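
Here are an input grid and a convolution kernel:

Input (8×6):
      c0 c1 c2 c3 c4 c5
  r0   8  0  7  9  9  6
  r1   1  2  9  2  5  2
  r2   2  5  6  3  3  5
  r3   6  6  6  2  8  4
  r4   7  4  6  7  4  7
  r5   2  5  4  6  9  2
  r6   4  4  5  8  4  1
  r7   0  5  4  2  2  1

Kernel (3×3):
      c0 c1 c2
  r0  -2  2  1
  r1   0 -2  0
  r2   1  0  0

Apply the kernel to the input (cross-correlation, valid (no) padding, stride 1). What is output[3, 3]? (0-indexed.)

14

The receptive field on the input at this output position is [2 8 4 / 7 4 7 / 6 9 2]. Elementwise product with the kernel and sum: 2·-2 + 8·2 + 4·1 + 4·-2 + 6·1.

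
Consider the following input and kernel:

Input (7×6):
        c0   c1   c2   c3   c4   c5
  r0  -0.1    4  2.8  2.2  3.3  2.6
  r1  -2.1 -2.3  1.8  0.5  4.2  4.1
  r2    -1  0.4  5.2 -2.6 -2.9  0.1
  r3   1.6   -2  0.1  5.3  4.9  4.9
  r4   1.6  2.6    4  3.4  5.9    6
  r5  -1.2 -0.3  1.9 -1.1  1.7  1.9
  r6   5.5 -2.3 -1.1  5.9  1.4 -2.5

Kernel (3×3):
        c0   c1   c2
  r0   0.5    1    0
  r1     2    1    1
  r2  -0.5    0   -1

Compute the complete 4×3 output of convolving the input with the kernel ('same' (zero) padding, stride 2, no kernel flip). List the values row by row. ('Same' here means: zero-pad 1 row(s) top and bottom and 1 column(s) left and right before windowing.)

Output[0,0]: The receptive field on the zero-padded input at this output position is [0 0 0 / 0 -0.1 4 / 0 -2.1 -2.3]. Elementwise product with the kernel and sum: 0·0.5 + 0·1 + 0·2 + -0.1·1 + 4·1 + 0·-0.5 + -2.3·-1.

6.2 13.65 5.95
-0.7 -0.25 -11.1
6.1 12.95 24.9
2 1.95 11.85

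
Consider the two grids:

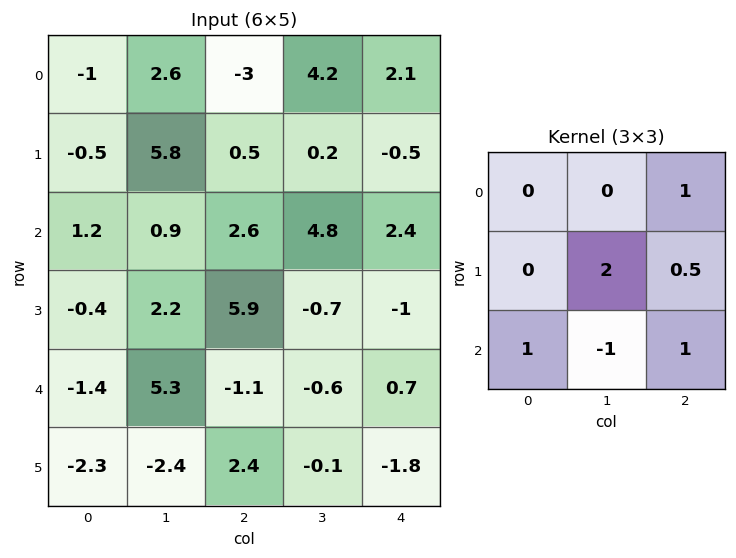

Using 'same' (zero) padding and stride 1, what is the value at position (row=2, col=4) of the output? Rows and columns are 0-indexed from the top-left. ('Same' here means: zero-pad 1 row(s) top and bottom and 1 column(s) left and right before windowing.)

5.1

The receptive field on the zero-padded input at this output position is [0.2 -0.5 0 / 4.8 2.4 0 / -0.7 -1 0]. Elementwise product with the kernel and sum: 0·1 + 2.4·2 + 0·0.5 + -0.7·1 + -1·-1 + 0·1.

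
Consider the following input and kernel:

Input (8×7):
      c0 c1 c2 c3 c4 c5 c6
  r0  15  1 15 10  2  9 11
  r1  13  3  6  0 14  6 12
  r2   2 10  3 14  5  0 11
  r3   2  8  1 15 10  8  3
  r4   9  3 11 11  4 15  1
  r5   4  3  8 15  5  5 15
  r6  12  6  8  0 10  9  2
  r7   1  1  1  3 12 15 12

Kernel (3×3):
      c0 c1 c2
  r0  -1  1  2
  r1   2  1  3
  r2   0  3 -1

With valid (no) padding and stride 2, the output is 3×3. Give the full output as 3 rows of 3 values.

Output[0,0]: The receptive field on the input at this output position is [15 1 15 / 13 3 6 / 2 10 3]. Elementwise product with the kernel and sum: 15·-1 + 1·1 + 15·2 + 13·2 + 3·1 + 6·3 + 10·3 + 3·-1.

90 90 88
27 97 98
61 44 98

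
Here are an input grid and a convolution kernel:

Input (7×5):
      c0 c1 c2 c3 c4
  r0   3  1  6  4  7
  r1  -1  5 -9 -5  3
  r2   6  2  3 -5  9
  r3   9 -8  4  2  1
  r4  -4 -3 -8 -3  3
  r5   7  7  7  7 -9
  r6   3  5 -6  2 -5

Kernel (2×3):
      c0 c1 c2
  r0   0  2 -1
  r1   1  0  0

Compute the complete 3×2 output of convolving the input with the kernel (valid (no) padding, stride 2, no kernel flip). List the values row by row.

Output[0,0]: The receptive field on the input at this output position is [3 1 6 / -1 5 -9]. Elementwise product with the kernel and sum: 1·2 + 6·-1 + -1·1.

-5 -8
10 -15
9 -2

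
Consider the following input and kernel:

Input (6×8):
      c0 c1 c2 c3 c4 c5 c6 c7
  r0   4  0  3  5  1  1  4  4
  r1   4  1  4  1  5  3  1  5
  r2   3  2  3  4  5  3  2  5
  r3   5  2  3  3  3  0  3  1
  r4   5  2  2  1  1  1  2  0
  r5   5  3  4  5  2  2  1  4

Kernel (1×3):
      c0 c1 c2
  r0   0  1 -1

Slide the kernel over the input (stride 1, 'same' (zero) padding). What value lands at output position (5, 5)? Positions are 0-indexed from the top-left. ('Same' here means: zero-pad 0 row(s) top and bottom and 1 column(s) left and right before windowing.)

The receptive field on the zero-padded input at this output position is [2 2 1]. Elementwise product with the kernel and sum: 2·1 + 1·-1.

1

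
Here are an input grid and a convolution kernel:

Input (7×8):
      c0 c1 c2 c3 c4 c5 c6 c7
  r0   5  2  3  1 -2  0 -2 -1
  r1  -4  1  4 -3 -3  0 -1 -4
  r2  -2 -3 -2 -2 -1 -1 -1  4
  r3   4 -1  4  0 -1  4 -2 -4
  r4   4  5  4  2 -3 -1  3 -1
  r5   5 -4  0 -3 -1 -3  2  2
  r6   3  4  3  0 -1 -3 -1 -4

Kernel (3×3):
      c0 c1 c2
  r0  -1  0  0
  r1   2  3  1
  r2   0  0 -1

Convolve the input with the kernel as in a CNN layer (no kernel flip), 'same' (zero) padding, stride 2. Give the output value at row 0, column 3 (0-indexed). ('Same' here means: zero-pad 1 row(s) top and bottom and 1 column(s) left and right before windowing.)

-3

The receptive field on the zero-padded input at this output position is [0 0 0 / 0 -2 -1 / 0 -1 -4]. Elementwise product with the kernel and sum: 0·-1 + 0·2 + -2·3 + -1·1 + -4·-1.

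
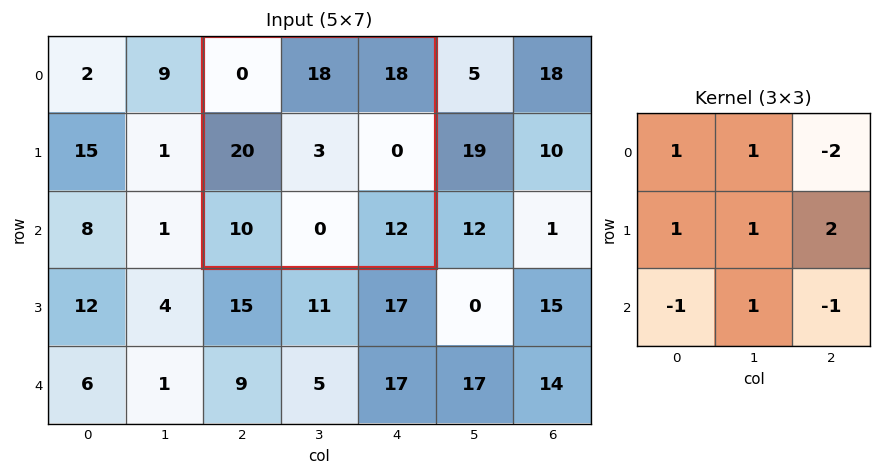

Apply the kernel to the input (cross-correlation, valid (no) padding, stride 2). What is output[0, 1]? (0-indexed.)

-17

The receptive field on the input at this output position is [0 18 18 / 20 3 0 / 10 0 12]. Elementwise product with the kernel and sum: 0·1 + 18·1 + 18·-2 + 20·1 + 3·1 + 0·2 + 10·-1 + 0·1 + 12·-1.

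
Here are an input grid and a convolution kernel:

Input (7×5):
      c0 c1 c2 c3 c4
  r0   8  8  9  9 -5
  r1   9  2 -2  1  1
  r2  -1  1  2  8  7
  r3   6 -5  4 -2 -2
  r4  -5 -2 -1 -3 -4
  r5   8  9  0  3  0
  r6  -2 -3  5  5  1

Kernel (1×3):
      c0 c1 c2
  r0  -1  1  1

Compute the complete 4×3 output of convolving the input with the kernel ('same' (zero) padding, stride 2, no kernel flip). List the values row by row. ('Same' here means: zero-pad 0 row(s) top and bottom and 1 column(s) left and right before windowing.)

16 10 -14
0 9 -1
-7 -2 -1
-5 13 -4

Output[0,0]: The receptive field on the zero-padded input at this output position is [0 8 8]. Elementwise product with the kernel and sum: 0·-1 + 8·1 + 8·1.
Output[0,1]: The receptive field on the zero-padded input at this output position is [8 9 9]. Elementwise product with the kernel and sum: 8·-1 + 9·1 + 9·1.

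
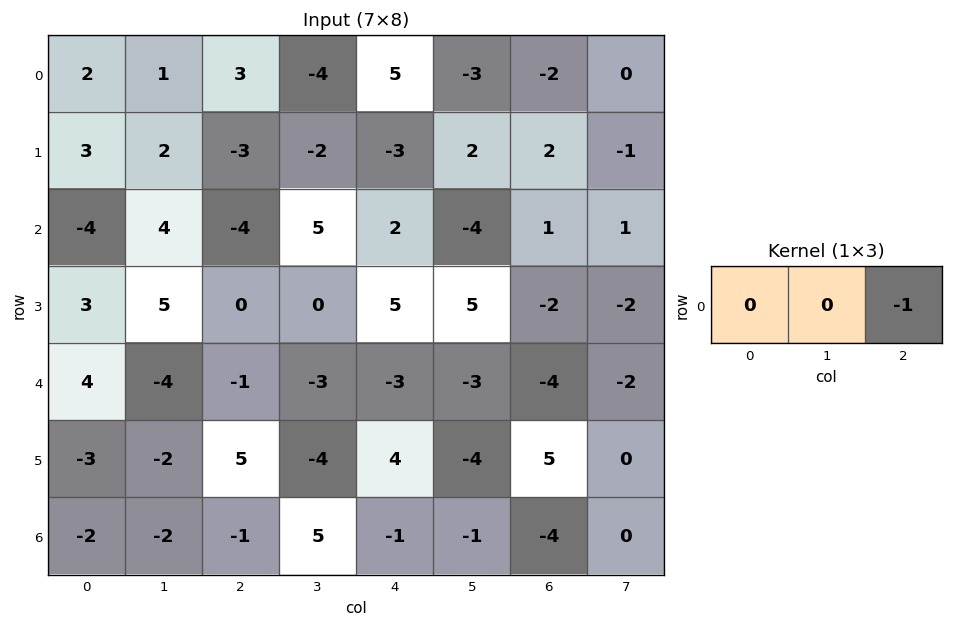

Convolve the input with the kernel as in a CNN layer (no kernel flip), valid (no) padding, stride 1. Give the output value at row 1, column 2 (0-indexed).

The receptive field on the input at this output position is [-3 -2 -3]. Elementwise product with the kernel and sum: -3·-1.

3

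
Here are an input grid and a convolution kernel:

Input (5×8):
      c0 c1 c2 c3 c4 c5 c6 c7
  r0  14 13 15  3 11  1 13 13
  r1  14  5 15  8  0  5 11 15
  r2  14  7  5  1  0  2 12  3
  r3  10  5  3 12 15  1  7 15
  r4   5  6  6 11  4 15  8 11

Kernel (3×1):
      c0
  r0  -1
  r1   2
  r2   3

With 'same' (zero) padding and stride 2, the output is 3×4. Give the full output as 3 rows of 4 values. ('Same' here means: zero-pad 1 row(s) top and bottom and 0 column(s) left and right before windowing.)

70 75 22 59
44 4 45 34
0 9 -7 9

Output[0,0]: The receptive field on the zero-padded input at this output position is [0 / 14 / 14]. Elementwise product with the kernel and sum: 0·-1 + 14·2 + 14·3.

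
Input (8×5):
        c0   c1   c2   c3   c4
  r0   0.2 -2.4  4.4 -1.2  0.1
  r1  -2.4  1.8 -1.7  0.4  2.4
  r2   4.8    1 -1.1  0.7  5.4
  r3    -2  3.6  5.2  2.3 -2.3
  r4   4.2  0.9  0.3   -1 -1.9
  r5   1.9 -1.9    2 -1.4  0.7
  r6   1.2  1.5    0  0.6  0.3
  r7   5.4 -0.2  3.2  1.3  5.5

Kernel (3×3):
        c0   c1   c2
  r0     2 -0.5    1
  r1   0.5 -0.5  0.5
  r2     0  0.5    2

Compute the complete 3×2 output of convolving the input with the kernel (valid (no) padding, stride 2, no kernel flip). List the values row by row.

Output[0,0]: The receptive field on the input at this output position is [0.2 -2.4 4.4 / -2.4 1.8 -1.7 / 4.8 1 -1.1]. Elementwise product with the kernel and sum: 0.2·2 + -2.4·-0.5 + 4.4·1 + -2.4·0.5 + 1.8·-0.5 + -1.7·0.5 + 1·0.5 + -1.1·2.
Output[0,1]: The receptive field on the input at this output position is [4.4 -1.2 0.1 / -1.7 0.4 2.4 / -1.1 0.7 5.4]. Elementwise product with the kernel and sum: 4.4·2 + -1.2·-0.5 + 0.1·1 + -1.7·0.5 + 0.4·-0.5 + 2.4·0.5 + 0.7·0.5 + 5.4·2.

1.35 20.8
8.85 -1.15
11.9 2.15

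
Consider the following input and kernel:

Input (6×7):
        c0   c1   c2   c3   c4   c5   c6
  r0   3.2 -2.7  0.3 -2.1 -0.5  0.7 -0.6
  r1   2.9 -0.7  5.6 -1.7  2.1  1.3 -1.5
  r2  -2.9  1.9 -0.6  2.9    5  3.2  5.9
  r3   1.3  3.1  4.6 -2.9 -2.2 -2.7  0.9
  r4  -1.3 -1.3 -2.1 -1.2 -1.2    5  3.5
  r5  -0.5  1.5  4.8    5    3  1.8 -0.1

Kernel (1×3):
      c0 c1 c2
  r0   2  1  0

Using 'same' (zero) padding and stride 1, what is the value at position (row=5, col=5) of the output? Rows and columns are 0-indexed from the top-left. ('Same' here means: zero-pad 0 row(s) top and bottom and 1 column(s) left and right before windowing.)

The receptive field on the zero-padded input at this output position is [3 1.8 -0.1]. Elementwise product with the kernel and sum: 3·2 + 1.8·1.

7.8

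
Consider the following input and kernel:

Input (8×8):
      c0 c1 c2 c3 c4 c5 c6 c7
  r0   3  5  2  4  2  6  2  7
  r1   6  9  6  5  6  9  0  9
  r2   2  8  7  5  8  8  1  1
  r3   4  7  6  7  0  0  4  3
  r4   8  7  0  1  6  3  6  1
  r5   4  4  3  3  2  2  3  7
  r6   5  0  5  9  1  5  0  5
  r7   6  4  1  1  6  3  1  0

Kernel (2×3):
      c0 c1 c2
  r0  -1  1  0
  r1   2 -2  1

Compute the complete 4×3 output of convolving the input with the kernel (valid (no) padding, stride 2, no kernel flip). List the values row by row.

2 10 -2
6 -4 4
2 3 0
0 10 11

Output[0,0]: The receptive field on the input at this output position is [3 5 2 / 6 9 6]. Elementwise product with the kernel and sum: 3·-1 + 5·1 + 6·2 + 9·-2 + 6·1.
Output[0,1]: The receptive field on the input at this output position is [2 4 2 / 6 5 6]. Elementwise product with the kernel and sum: 2·-1 + 4·1 + 6·2 + 5·-2 + 6·1.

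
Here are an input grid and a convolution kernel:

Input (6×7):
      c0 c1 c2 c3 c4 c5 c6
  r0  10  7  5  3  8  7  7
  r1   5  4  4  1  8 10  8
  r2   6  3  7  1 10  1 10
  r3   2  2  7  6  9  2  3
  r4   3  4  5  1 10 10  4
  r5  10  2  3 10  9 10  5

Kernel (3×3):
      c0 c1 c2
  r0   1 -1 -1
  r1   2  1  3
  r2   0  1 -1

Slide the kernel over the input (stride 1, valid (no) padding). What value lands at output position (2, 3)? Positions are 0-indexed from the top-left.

The receptive field on the input at this output position is [1 10 1 / 6 9 2 / 1 10 10]. Elementwise product with the kernel and sum: 1·1 + 10·-1 + 1·-1 + 6·2 + 9·1 + 2·3 + 10·1 + 10·-1.

17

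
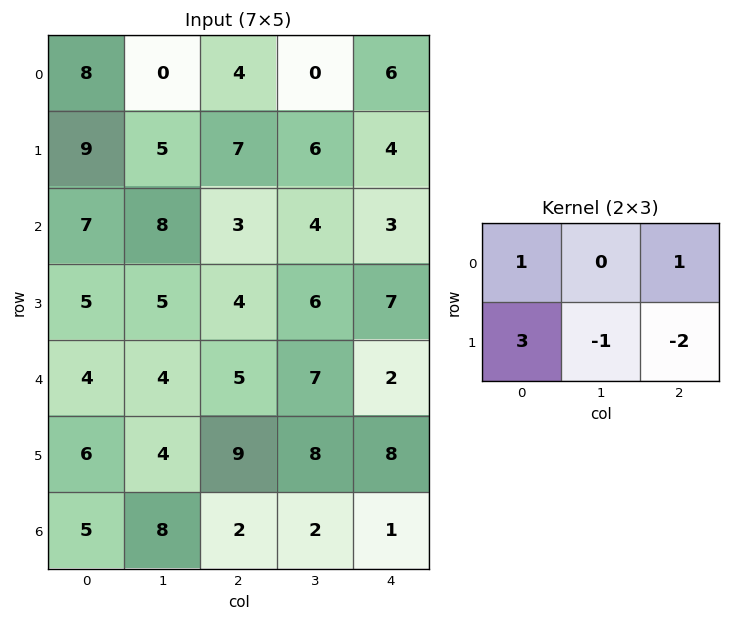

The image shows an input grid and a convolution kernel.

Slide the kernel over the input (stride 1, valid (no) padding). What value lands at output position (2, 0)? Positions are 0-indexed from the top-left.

12

The receptive field on the input at this output position is [7 8 3 / 5 5 4]. Elementwise product with the kernel and sum: 7·1 + 3·1 + 5·3 + 5·-1 + 4·-2.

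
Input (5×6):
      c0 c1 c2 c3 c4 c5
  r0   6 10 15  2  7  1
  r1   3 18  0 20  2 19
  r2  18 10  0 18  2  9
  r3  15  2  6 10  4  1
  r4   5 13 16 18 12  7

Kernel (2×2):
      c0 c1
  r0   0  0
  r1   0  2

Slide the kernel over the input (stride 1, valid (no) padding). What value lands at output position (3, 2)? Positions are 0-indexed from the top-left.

The receptive field on the input at this output position is [6 10 / 16 18]. Elementwise product with the kernel and sum: 18·2.

36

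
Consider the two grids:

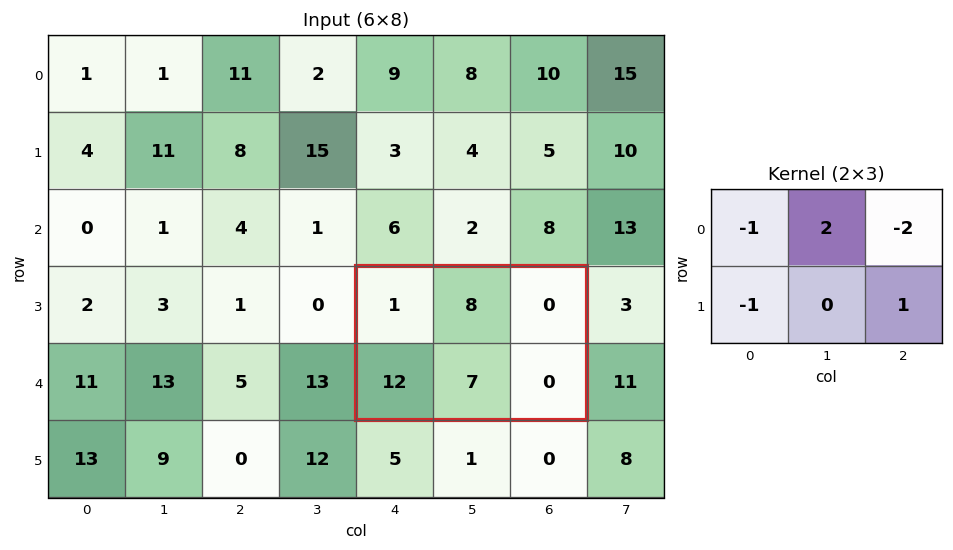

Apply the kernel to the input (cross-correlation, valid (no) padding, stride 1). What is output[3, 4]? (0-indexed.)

3

The receptive field on the input at this output position is [1 8 0 / 12 7 0]. Elementwise product with the kernel and sum: 1·-1 + 8·2 + 0·-2 + 12·-1 + 0·1.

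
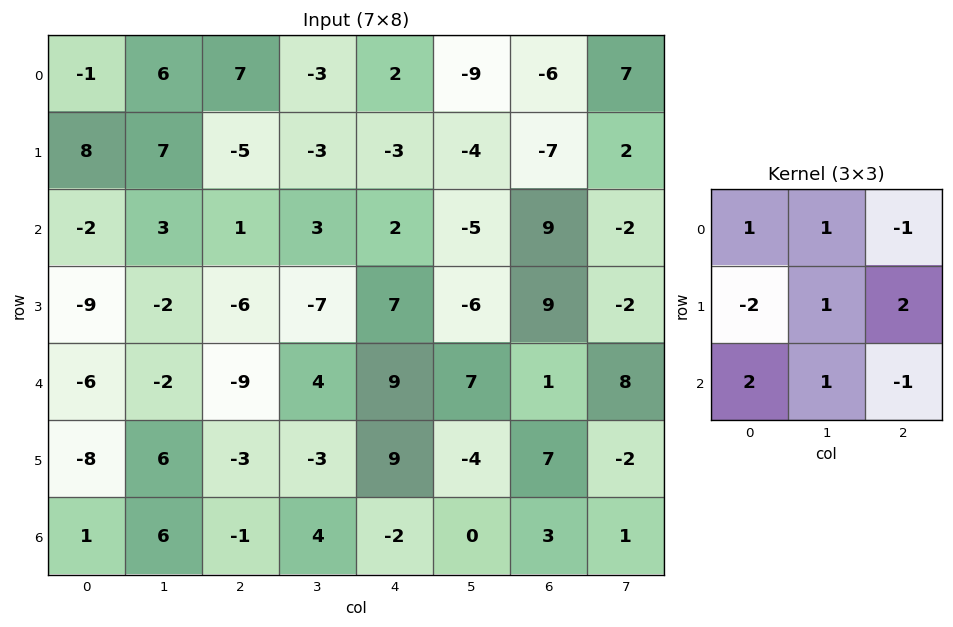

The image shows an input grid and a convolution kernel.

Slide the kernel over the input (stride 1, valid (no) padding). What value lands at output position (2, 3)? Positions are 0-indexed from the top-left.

The receptive field on the input at this output position is [3 2 -5 / -7 7 -6 / 4 9 7]. Elementwise product with the kernel and sum: 3·1 + 2·1 + -5·-1 + -7·-2 + 7·1 + -6·2 + 4·2 + 9·1 + 7·-1.

29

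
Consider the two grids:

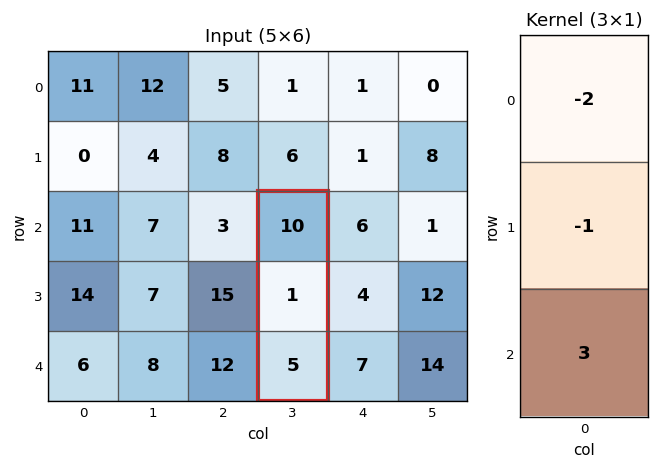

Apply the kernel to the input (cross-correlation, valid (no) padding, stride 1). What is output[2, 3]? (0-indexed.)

The receptive field on the input at this output position is [10 / 1 / 5]. Elementwise product with the kernel and sum: 10·-2 + 1·-1 + 5·3.

-6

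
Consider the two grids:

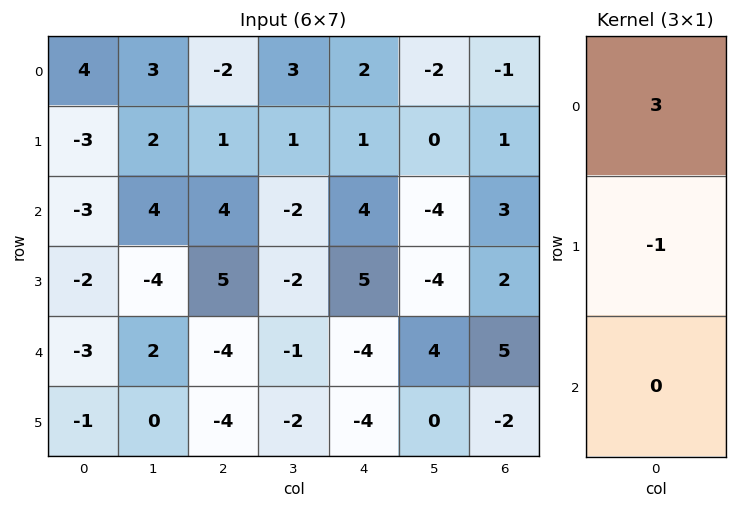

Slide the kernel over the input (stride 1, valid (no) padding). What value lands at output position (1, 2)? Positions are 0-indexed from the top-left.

-1

The receptive field on the input at this output position is [1 / 4 / 5]. Elementwise product with the kernel and sum: 1·3 + 4·-1.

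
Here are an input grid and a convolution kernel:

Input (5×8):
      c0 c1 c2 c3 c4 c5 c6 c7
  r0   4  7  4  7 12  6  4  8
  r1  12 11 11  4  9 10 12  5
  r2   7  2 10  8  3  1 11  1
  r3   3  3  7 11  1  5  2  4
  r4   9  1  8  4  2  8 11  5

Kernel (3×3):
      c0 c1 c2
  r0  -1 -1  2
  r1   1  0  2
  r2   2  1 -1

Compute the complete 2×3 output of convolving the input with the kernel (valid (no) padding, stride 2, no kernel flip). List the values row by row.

37 67 19
39 15 24

Output[0,0]: The receptive field on the input at this output position is [4 7 4 / 12 11 11 / 7 2 10]. Elementwise product with the kernel and sum: 4·-1 + 7·-1 + 4·2 + 12·1 + 11·2 + 7·2 + 2·1 + 10·-1.
Output[0,1]: The receptive field on the input at this output position is [4 7 12 / 11 4 9 / 10 8 3]. Elementwise product with the kernel and sum: 4·-1 + 7·-1 + 12·2 + 11·1 + 9·2 + 10·2 + 8·1 + 3·-1.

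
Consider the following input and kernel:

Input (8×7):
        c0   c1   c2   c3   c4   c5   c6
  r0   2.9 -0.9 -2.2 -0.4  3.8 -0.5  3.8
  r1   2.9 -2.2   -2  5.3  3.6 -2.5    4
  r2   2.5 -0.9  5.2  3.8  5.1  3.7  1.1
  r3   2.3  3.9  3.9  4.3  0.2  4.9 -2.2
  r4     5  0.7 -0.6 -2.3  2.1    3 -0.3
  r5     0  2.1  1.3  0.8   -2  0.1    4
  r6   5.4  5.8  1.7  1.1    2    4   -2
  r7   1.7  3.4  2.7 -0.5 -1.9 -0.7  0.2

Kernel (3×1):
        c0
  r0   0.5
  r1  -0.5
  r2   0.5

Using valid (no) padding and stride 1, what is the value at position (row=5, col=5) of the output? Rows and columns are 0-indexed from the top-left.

The receptive field on the input at this output position is [0.1 / 4 / -0.7]. Elementwise product with the kernel and sum: 0.1·0.5 + 4·-0.5 + -0.7·0.5.

-2.3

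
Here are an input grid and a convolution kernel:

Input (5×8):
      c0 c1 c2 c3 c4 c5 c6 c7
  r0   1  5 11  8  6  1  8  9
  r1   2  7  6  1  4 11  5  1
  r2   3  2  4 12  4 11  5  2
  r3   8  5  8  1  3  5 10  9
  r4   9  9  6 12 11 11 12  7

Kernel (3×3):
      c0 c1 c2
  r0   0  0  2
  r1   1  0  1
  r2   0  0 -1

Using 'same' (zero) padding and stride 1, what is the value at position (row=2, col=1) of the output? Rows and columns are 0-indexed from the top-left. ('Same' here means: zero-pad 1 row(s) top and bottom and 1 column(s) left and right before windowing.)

The receptive field on the zero-padded input at this output position is [2 7 6 / 3 2 4 / 8 5 8]. Elementwise product with the kernel and sum: 6·2 + 3·1 + 4·1 + 8·-1.

11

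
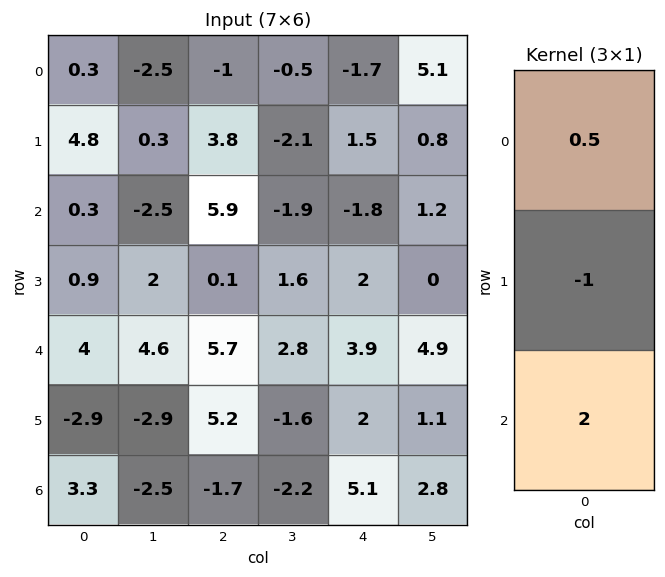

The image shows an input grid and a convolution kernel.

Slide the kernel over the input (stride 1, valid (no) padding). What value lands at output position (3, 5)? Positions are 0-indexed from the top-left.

-2.7

The receptive field on the input at this output position is [0 / 4.9 / 1.1]. Elementwise product with the kernel and sum: 0·0.5 + 4.9·-1 + 1.1·2.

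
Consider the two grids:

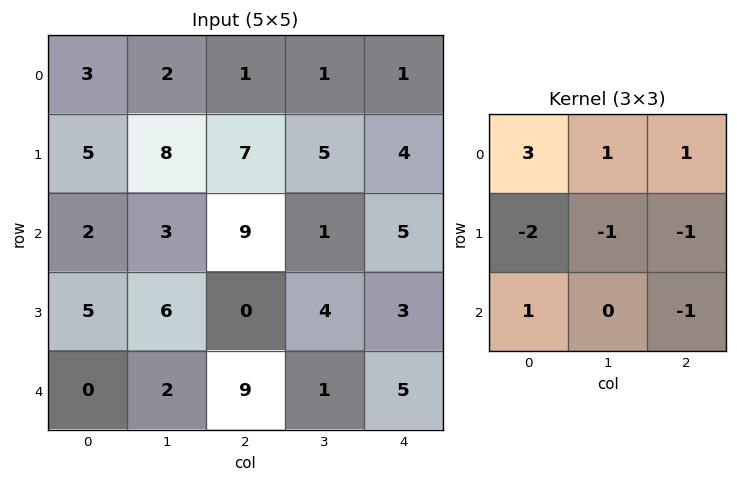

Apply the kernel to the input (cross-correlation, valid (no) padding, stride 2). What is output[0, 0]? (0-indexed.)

-20

The receptive field on the input at this output position is [3 2 1 / 5 8 7 / 2 3 9]. Elementwise product with the kernel and sum: 3·3 + 2·1 + 1·1 + 5·-2 + 8·-1 + 7·-1 + 2·1 + 9·-1.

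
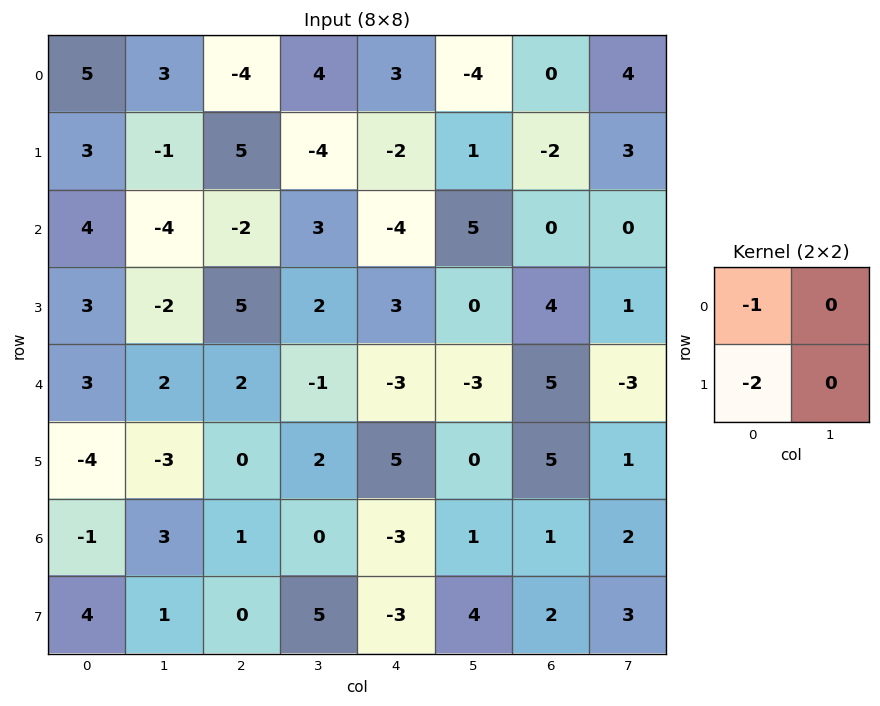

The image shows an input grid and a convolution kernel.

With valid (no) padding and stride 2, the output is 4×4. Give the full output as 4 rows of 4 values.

-11 -6 1 4
-10 -8 -2 -8
5 -2 -7 -15
-7 -1 9 -5

Output[0,0]: The receptive field on the input at this output position is [5 3 / 3 -1]. Elementwise product with the kernel and sum: 5·-1 + 3·-2.
Output[0,1]: The receptive field on the input at this output position is [-4 4 / 5 -4]. Elementwise product with the kernel and sum: -4·-1 + 5·-2.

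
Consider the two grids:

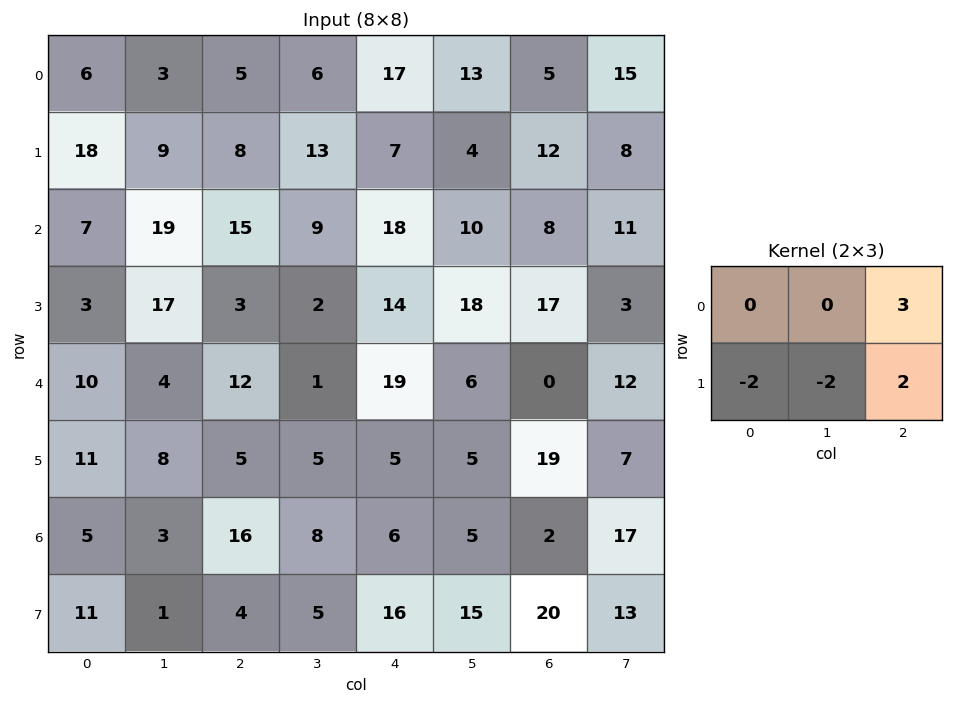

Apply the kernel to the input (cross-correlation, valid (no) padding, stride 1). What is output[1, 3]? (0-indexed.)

-22

The receptive field on the input at this output position is [13 7 4 / 9 18 10]. Elementwise product with the kernel and sum: 4·3 + 9·-2 + 18·-2 + 10·2.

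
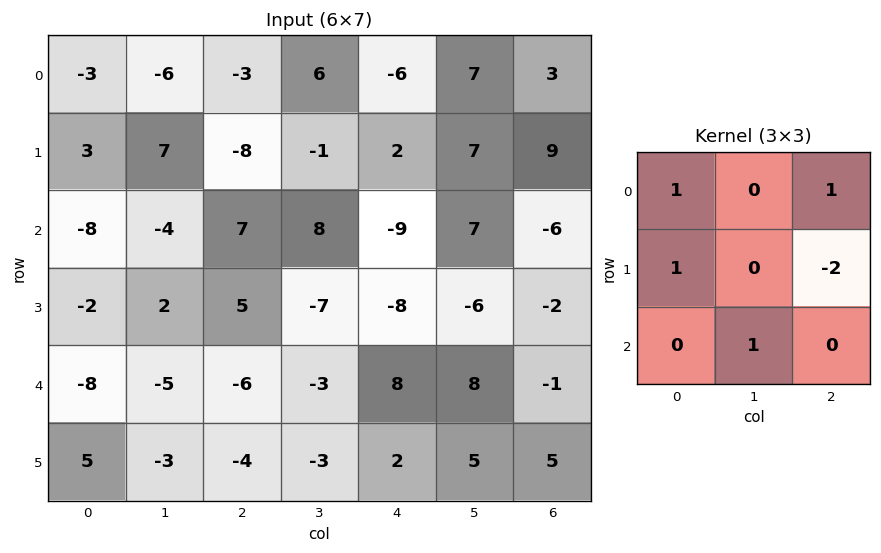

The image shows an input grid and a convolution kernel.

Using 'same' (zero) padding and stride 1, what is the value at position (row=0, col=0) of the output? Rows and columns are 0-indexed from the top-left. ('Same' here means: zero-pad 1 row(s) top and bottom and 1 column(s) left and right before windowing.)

The receptive field on the zero-padded input at this output position is [0 0 0 / 0 -3 -6 / 0 3 7]. Elementwise product with the kernel and sum: 0·1 + 0·1 + 0·1 + -6·-2 + 3·1.

15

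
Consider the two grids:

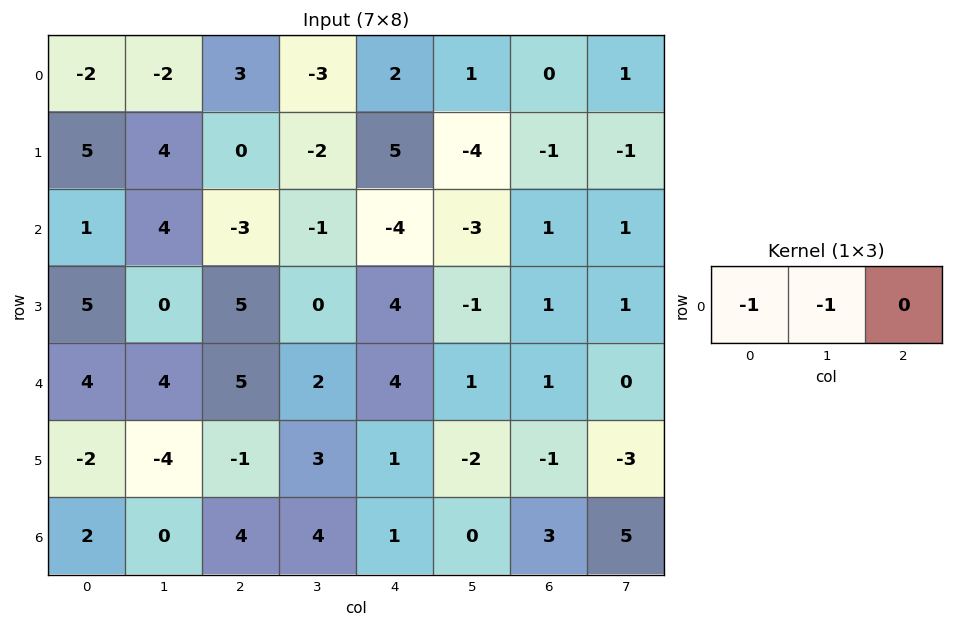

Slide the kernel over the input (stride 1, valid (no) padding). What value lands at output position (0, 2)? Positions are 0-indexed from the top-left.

0

The receptive field on the input at this output position is [3 -3 2]. Elementwise product with the kernel and sum: 3·-1 + -3·-1.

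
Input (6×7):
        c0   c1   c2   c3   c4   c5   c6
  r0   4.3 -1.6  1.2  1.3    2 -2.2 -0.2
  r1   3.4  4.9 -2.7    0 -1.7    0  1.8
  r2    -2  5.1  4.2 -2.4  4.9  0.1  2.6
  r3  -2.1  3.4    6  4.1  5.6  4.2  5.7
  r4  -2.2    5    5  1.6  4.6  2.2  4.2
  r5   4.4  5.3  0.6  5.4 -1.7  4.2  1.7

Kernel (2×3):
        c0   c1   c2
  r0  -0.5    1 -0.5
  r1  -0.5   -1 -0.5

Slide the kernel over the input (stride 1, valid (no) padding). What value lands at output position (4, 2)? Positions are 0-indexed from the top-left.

-8.05

The receptive field on the input at this output position is [5 1.6 4.6 / 0.6 5.4 -1.7]. Elementwise product with the kernel and sum: 5·-0.5 + 1.6·1 + 4.6·-0.5 + 0.6·-0.5 + 5.4·-1 + -1.7·-0.5.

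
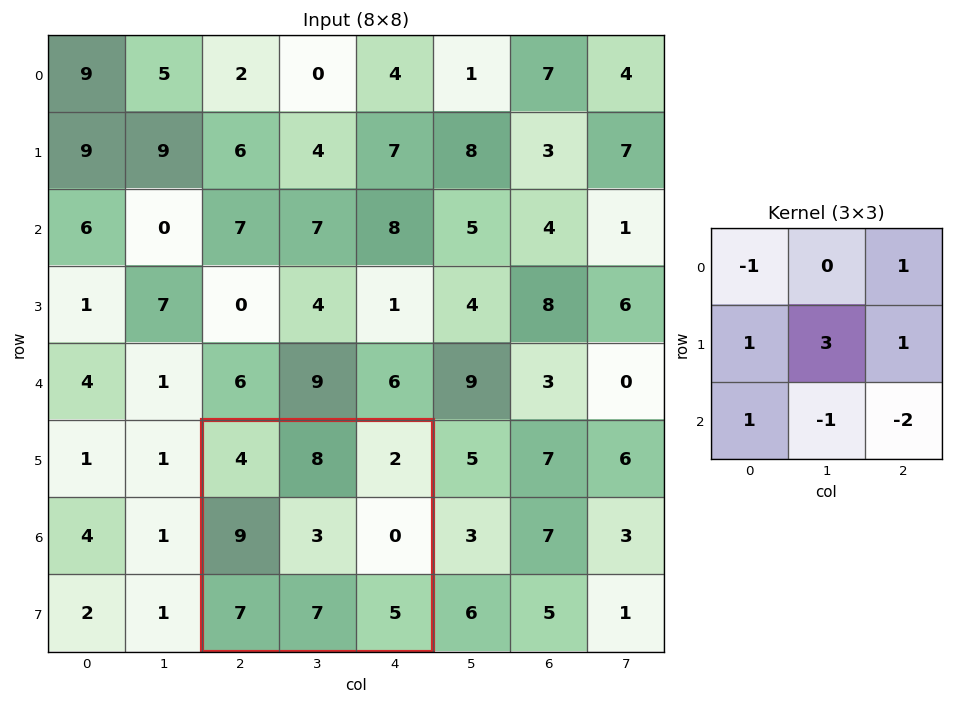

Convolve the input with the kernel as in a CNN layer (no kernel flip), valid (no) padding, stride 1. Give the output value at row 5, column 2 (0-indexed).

6

The receptive field on the input at this output position is [4 8 2 / 9 3 0 / 7 7 5]. Elementwise product with the kernel and sum: 4·-1 + 2·1 + 9·1 + 3·3 + 0·1 + 7·1 + 7·-1 + 5·-2.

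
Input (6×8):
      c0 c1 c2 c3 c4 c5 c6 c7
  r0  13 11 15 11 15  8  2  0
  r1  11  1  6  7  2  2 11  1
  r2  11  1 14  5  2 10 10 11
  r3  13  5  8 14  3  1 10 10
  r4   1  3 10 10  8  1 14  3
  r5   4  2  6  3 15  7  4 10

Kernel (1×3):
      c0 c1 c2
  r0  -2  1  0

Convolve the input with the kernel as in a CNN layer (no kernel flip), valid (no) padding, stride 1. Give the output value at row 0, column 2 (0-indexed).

-19

The receptive field on the input at this output position is [15 11 15]. Elementwise product with the kernel and sum: 15·-2 + 11·1.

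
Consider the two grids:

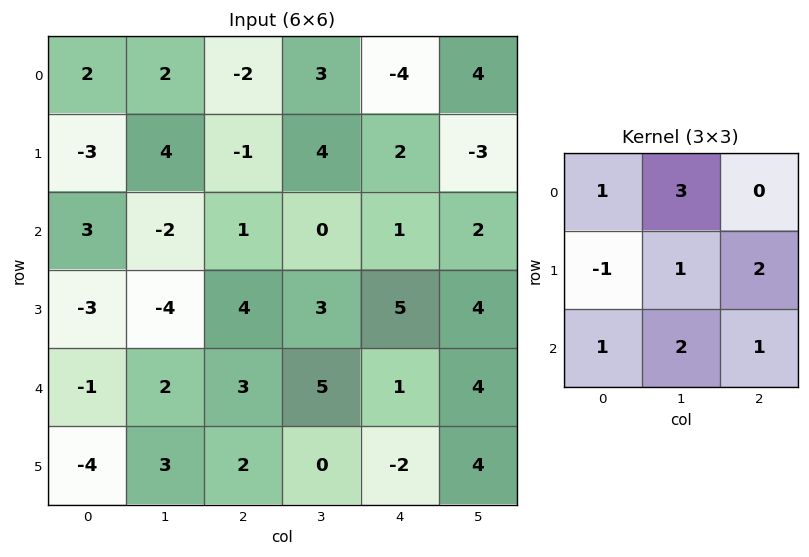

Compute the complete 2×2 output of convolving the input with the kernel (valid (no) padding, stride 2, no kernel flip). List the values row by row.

Output[0,0]: The receptive field on the input at this output position is [2 2 -2 / -3 4 -1 / 3 -2 1]. Elementwise product with the kernel and sum: 2·1 + 2·3 + -3·-1 + 4·1 + -1·2 + 3·1 + -2·2 + 1·1.
Output[0,1]: The receptive field on the input at this output position is [-2 3 -4 / -1 4 2 / 1 0 1]. Elementwise product with the kernel and sum: -2·1 + 3·3 + -1·-1 + 4·1 + 2·2 + 1·1 + 0·2 + 1·1.

13 18
10 24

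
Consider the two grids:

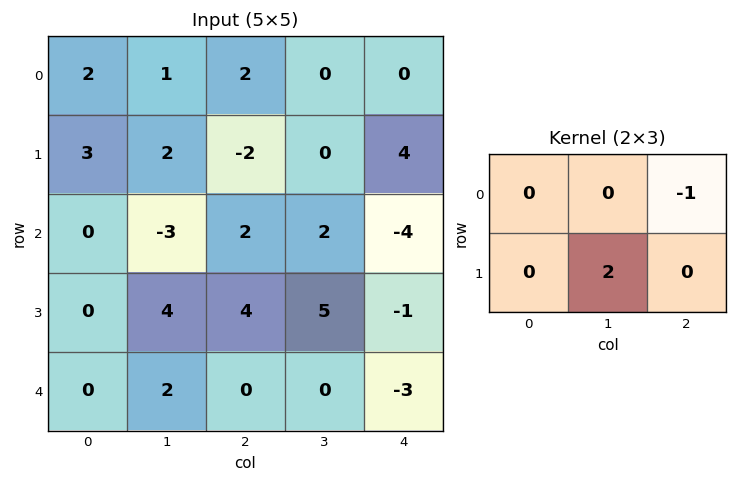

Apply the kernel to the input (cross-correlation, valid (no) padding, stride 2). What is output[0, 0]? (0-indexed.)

2

The receptive field on the input at this output position is [2 1 2 / 3 2 -2]. Elementwise product with the kernel and sum: 2·-1 + 2·2.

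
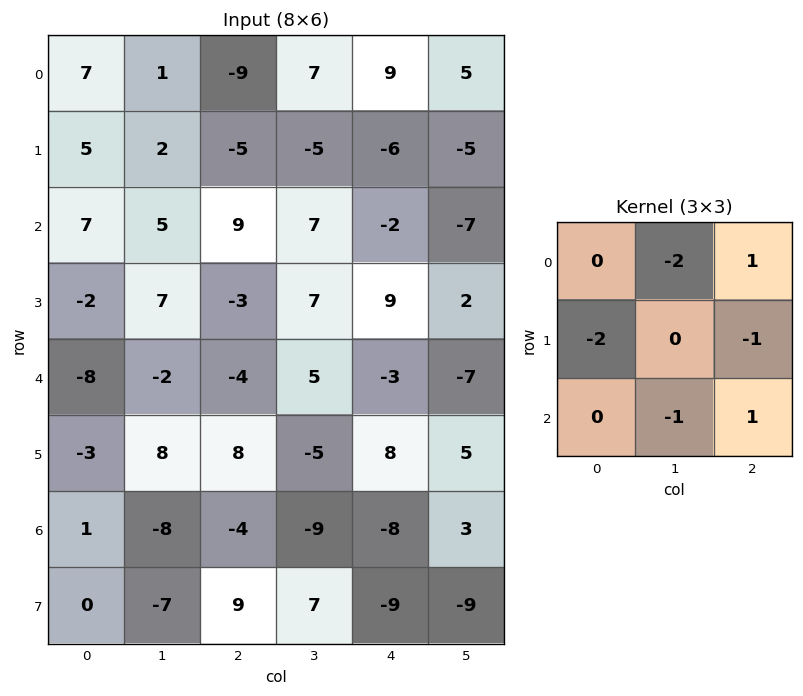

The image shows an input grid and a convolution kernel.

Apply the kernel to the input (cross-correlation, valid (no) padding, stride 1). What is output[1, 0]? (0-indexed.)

-42

The receptive field on the input at this output position is [5 2 -5 / 7 5 9 / -2 7 -3]. Elementwise product with the kernel and sum: 2·-2 + -5·1 + 7·-2 + 9·-1 + 7·-1 + -3·1.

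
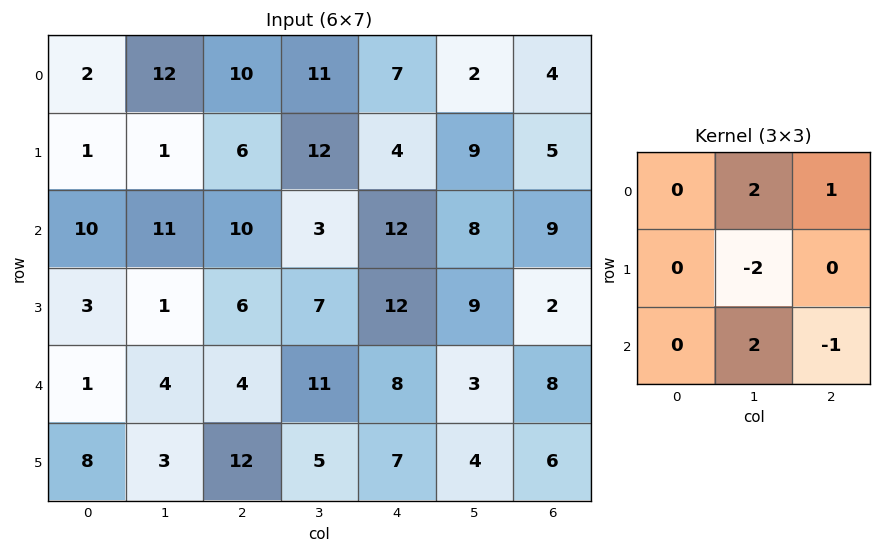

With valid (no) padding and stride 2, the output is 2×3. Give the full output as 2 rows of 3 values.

44 -1 -3
34 18 5

Output[0,0]: The receptive field on the input at this output position is [2 12 10 / 1 1 6 / 10 11 10]. Elementwise product with the kernel and sum: 12·2 + 10·1 + 1·-2 + 11·2 + 10·-1.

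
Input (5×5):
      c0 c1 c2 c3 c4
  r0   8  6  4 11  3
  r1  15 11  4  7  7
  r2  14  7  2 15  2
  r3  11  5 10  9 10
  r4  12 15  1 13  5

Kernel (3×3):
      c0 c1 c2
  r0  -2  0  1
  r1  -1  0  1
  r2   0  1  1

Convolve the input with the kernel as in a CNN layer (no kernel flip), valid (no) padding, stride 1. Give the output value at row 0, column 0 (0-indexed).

-14

The receptive field on the input at this output position is [8 6 4 / 15 11 4 / 14 7 2]. Elementwise product with the kernel and sum: 8·-2 + 4·1 + 15·-1 + 4·1 + 7·1 + 2·1.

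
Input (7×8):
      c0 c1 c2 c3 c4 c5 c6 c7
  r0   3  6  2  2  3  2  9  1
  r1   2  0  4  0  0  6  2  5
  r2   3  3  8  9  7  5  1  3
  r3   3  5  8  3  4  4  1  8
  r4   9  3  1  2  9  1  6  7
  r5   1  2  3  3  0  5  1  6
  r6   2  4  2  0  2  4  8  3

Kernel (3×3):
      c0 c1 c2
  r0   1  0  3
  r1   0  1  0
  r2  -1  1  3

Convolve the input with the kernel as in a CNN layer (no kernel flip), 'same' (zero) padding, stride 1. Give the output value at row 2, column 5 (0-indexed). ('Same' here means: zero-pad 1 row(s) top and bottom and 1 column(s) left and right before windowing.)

14

The receptive field on the zero-padded input at this output position is [0 6 2 / 7 5 1 / 4 4 1]. Elementwise product with the kernel and sum: 0·1 + 2·3 + 5·1 + 4·-1 + 4·1 + 1·3.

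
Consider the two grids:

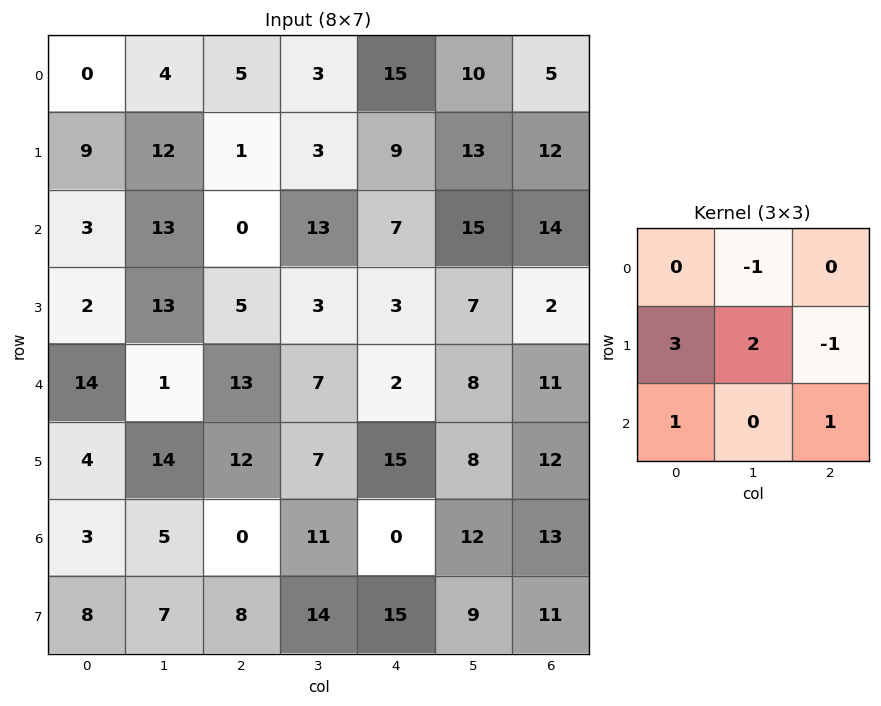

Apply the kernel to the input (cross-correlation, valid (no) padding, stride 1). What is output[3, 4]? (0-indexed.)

The receptive field on the input at this output position is [3 7 2 / 2 8 11 / 15 8 12]. Elementwise product with the kernel and sum: 7·-1 + 2·3 + 8·2 + 11·-1 + 15·1 + 12·1.

31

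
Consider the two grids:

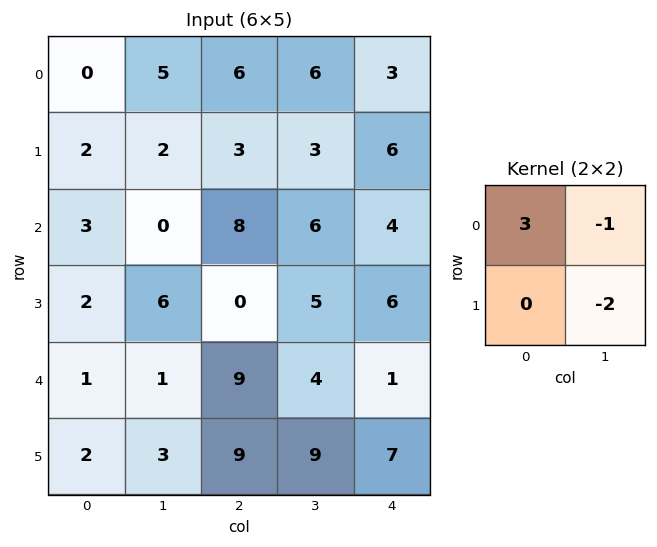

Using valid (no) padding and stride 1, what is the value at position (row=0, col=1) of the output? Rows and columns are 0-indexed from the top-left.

The receptive field on the input at this output position is [5 6 / 2 3]. Elementwise product with the kernel and sum: 5·3 + 6·-1 + 3·-2.

3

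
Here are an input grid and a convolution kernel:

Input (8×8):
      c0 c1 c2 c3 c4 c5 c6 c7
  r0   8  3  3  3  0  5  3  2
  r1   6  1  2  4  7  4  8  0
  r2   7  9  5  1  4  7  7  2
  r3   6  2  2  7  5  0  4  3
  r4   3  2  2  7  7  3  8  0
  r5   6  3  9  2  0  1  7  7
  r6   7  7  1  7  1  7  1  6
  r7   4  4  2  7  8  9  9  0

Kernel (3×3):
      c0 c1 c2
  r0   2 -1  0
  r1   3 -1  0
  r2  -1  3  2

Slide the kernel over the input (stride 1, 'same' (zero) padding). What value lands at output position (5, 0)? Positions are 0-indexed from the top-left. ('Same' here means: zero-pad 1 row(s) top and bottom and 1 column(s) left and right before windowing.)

The receptive field on the zero-padded input at this output position is [0 3 2 / 0 6 3 / 0 7 7]. Elementwise product with the kernel and sum: 0·2 + 3·-1 + 0·3 + 6·-1 + 0·-1 + 7·3 + 7·2.

26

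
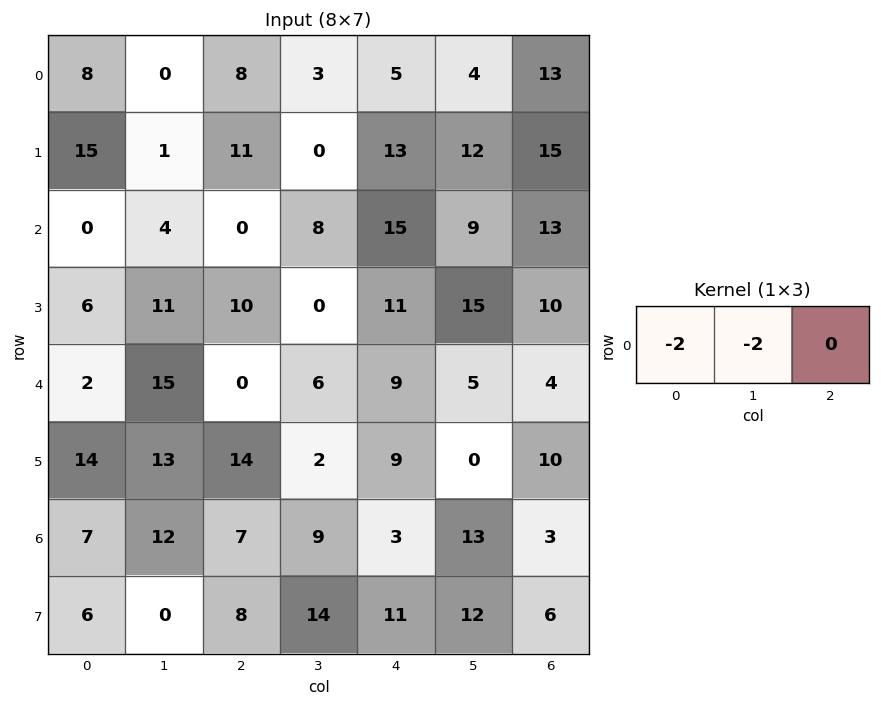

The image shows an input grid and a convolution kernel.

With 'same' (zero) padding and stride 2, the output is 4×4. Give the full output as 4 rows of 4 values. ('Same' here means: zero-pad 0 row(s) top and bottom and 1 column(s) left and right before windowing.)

Output[0,0]: The receptive field on the zero-padded input at this output position is [0 8 0]. Elementwise product with the kernel and sum: 0·-2 + 8·-2.
Output[0,1]: The receptive field on the zero-padded input at this output position is [0 8 3]. Elementwise product with the kernel and sum: 0·-2 + 8·-2.

-16 -16 -16 -34
0 -8 -46 -44
-4 -30 -30 -18
-14 -38 -24 -32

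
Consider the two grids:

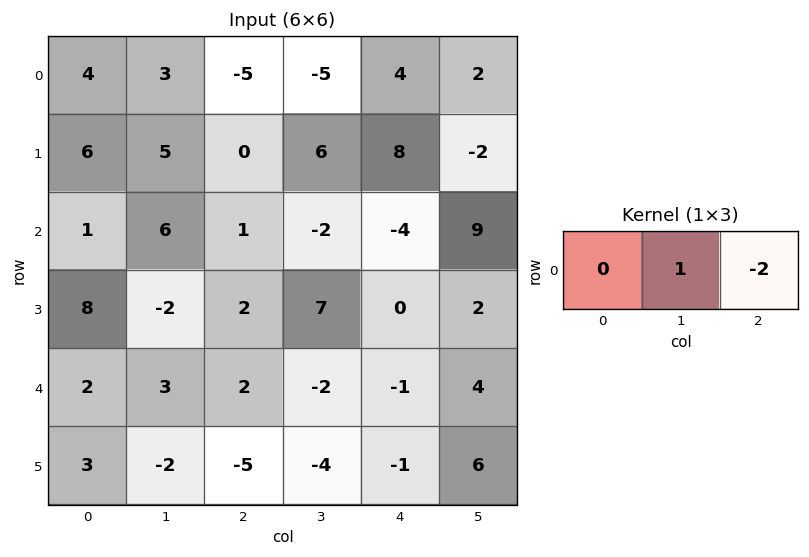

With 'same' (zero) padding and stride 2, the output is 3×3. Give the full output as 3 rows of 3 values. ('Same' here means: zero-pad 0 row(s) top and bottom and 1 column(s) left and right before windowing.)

Output[0,0]: The receptive field on the zero-padded input at this output position is [0 4 3]. Elementwise product with the kernel and sum: 4·1 + 3·-2.
Output[0,1]: The receptive field on the zero-padded input at this output position is [3 -5 -5]. Elementwise product with the kernel and sum: -5·1 + -5·-2.

-2 5 0
-11 5 -22
-4 6 -9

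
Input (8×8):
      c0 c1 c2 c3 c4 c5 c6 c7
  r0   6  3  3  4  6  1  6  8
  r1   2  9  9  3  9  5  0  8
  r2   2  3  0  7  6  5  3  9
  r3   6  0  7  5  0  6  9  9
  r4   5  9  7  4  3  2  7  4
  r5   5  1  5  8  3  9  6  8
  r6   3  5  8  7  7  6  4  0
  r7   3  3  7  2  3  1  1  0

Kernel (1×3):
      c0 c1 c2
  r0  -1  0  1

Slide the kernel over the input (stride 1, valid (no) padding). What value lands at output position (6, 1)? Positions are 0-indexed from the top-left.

The receptive field on the input at this output position is [5 8 7]. Elementwise product with the kernel and sum: 5·-1 + 7·1.

2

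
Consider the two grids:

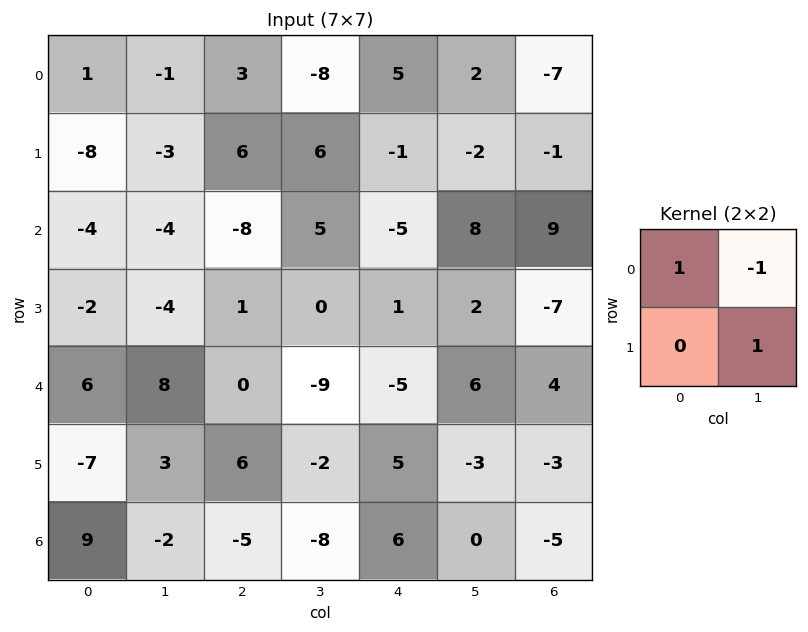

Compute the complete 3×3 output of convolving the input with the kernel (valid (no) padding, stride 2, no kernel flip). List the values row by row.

-1 17 1
-4 -13 -11
1 7 -14

Output[0,0]: The receptive field on the input at this output position is [1 -1 / -8 -3]. Elementwise product with the kernel and sum: 1·1 + -1·-1 + -3·1.
Output[0,1]: The receptive field on the input at this output position is [3 -8 / 6 6]. Elementwise product with the kernel and sum: 3·1 + -8·-1 + 6·1.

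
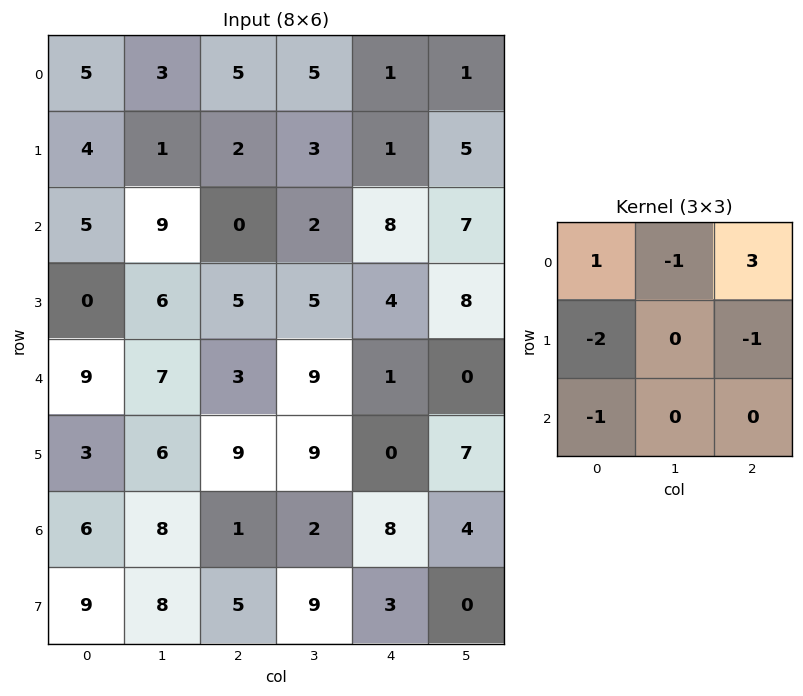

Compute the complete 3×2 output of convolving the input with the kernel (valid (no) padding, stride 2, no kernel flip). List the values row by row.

Output[0,0]: The receptive field on the input at this output position is [5 3 5 / 4 1 2 / 5 9 0]. Elementwise product with the kernel and sum: 5·1 + 3·-1 + 5·3 + 4·-2 + 2·-1 + 5·-1.

2 -2
-18 5
-10 -22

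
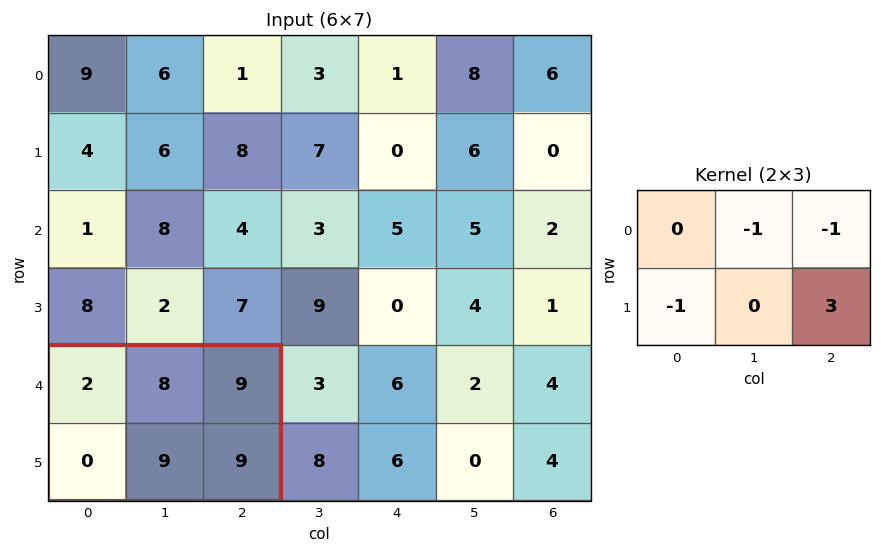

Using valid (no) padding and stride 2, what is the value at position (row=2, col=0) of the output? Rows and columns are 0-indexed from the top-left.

10

The receptive field on the input at this output position is [2 8 9 / 0 9 9]. Elementwise product with the kernel and sum: 8·-1 + 9·-1 + 0·-1 + 9·3.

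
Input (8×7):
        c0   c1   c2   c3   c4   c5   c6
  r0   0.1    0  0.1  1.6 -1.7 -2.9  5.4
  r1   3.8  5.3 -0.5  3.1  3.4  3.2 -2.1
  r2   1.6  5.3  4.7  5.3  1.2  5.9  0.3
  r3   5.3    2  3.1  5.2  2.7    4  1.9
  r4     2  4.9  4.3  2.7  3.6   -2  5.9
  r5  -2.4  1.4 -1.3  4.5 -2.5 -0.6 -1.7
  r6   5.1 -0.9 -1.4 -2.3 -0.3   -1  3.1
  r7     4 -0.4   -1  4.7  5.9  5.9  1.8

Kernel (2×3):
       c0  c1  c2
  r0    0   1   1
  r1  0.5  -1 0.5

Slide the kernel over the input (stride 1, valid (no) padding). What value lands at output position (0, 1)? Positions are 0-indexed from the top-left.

6.4

The receptive field on the input at this output position is [0 0.1 1.6 / 5.3 -0.5 3.1]. Elementwise product with the kernel and sum: 0.1·1 + 1.6·1 + 5.3·0.5 + -0.5·-1 + 3.1·0.5.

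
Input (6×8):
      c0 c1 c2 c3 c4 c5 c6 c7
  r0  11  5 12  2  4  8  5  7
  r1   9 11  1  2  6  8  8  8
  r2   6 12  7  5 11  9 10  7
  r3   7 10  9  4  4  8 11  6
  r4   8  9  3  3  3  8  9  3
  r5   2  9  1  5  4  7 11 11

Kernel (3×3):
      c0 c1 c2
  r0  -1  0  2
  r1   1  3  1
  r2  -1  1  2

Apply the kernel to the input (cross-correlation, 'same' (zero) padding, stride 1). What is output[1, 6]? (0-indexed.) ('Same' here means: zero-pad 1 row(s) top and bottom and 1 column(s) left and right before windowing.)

The receptive field on the zero-padded input at this output position is [8 5 7 / 8 8 8 / 9 10 7]. Elementwise product with the kernel and sum: 8·-1 + 7·2 + 8·1 + 8·3 + 8·1 + 9·-1 + 10·1 + 7·2.

61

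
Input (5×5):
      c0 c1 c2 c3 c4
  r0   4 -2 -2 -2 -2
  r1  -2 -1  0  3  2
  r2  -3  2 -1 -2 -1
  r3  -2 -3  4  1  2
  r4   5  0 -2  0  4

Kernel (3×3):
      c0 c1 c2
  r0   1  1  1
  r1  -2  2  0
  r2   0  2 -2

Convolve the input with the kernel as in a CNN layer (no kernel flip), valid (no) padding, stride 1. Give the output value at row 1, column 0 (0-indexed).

-7

The receptive field on the input at this output position is [-2 -1 0 / -3 2 -1 / -2 -3 4]. Elementwise product with the kernel and sum: -2·1 + -1·1 + 0·1 + -3·-2 + 2·2 + -3·2 + 4·-2.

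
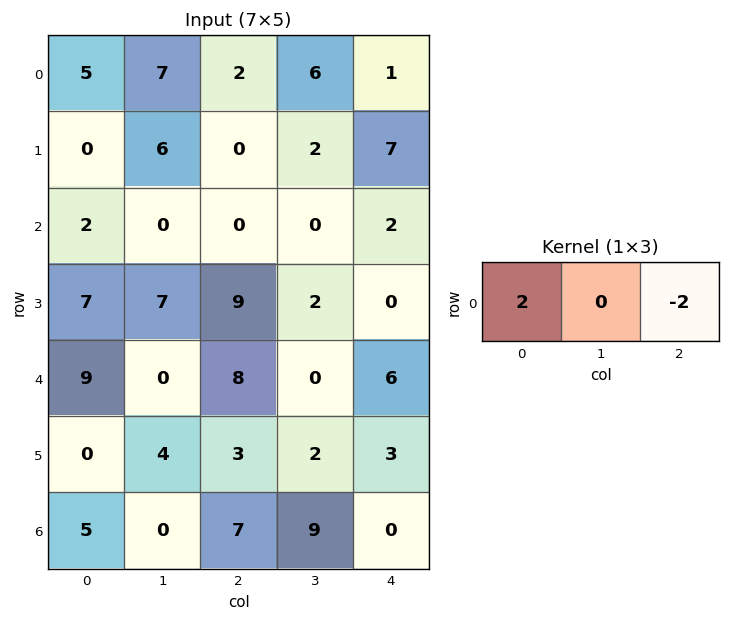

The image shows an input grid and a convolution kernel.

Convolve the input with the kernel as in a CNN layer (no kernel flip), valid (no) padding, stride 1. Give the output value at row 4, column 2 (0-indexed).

4

The receptive field on the input at this output position is [8 0 6]. Elementwise product with the kernel and sum: 8·2 + 6·-2.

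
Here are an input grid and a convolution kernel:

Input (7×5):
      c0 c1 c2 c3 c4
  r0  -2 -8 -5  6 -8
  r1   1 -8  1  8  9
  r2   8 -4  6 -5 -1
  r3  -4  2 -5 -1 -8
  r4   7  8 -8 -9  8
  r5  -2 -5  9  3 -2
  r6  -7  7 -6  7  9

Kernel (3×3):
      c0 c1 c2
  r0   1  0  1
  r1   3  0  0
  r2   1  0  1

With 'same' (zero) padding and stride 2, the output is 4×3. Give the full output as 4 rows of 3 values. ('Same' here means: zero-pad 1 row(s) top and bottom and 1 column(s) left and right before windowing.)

Output[0,0]: The receptive field on the zero-padded input at this output position is [0 0 0 / 0 -2 -8 / 0 1 -8]. Elementwise product with the kernel and sum: 0·1 + 0·1 + 0·3 + 0·1 + -8·1.

-8 -24 26
-6 -11 -8
-3 23 -25
-5 19 24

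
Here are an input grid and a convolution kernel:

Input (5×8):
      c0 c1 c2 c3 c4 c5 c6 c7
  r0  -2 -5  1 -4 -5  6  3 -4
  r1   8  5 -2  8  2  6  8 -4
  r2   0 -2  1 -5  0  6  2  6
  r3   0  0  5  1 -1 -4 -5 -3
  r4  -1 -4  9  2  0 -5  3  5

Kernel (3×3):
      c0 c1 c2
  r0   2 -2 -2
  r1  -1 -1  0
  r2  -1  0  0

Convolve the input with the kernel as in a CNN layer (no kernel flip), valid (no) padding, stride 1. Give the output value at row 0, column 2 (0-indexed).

The receptive field on the input at this output position is [1 -4 -5 / -2 8 2 / 1 -5 0]. Elementwise product with the kernel and sum: 1·2 + -4·-2 + -5·-2 + -2·-1 + 8·-1 + 1·-1.

13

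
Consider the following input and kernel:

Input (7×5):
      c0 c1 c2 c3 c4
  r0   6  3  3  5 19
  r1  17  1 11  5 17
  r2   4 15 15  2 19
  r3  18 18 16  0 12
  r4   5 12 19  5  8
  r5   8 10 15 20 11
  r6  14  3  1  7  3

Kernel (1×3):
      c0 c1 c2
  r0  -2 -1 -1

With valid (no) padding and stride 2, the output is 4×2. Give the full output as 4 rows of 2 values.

Output[0,0]: The receptive field on the input at this output position is [6 3 3]. Elementwise product with the kernel and sum: 6·-2 + 3·-1 + 3·-1.
Output[0,1]: The receptive field on the input at this output position is [3 5 19]. Elementwise product with the kernel and sum: 3·-2 + 5·-1 + 19·-1.

-18 -30
-38 -51
-41 -51
-32 -12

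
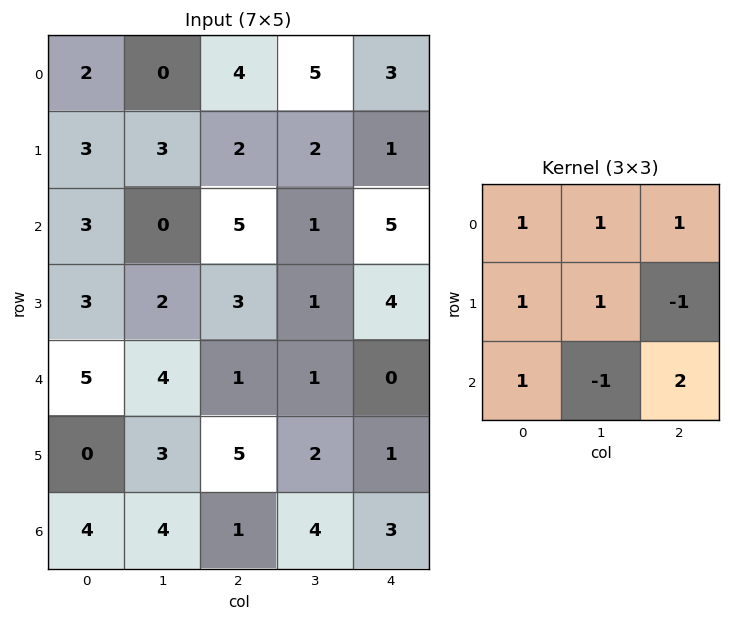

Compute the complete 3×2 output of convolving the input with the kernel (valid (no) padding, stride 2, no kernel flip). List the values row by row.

23 29
13 11
10 11

Output[0,0]: The receptive field on the input at this output position is [2 0 4 / 3 3 2 / 3 0 5]. Elementwise product with the kernel and sum: 2·1 + 0·1 + 4·1 + 3·1 + 3·1 + 2·-1 + 3·1 + 0·-1 + 5·2.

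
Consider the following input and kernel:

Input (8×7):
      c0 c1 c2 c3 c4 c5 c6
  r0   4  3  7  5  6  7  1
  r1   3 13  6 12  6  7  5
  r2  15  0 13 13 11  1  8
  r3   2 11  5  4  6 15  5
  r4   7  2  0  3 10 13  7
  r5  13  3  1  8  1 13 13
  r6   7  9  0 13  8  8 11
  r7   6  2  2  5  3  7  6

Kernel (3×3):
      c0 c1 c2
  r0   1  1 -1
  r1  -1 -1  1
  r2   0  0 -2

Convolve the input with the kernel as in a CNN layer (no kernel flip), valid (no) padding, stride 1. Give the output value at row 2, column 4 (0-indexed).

The receptive field on the input at this output position is [11 1 8 / 6 15 5 / 10 13 7]. Elementwise product with the kernel and sum: 11·1 + 1·1 + 8·-1 + 6·-1 + 15·-1 + 5·1 + 7·-2.

-26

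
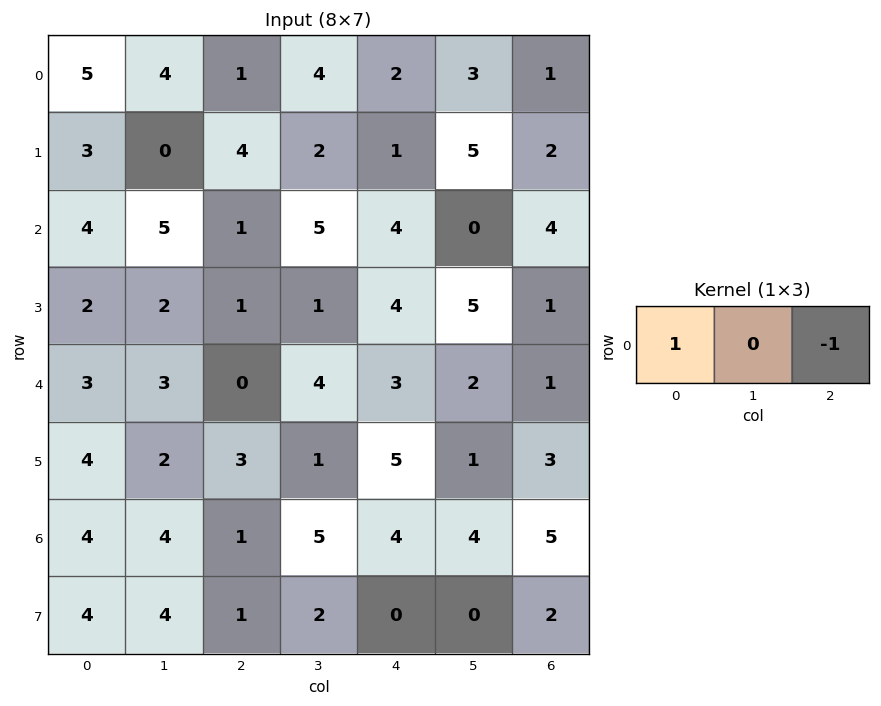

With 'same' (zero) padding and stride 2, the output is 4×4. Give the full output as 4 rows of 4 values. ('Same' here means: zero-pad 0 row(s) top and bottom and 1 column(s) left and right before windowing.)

-4 0 1 3
-5 0 5 0
-3 -1 2 2
-4 -1 1 4

Output[0,0]: The receptive field on the zero-padded input at this output position is [0 5 4]. Elementwise product with the kernel and sum: 0·1 + 4·-1.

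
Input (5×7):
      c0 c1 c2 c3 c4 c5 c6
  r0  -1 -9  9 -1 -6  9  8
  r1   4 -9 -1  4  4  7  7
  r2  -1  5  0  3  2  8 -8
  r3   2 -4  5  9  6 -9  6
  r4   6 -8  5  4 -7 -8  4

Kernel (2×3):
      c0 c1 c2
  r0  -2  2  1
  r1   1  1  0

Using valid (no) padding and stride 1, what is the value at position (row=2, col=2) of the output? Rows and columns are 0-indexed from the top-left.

22

The receptive field on the input at this output position is [0 3 2 / 5 9 6]. Elementwise product with the kernel and sum: 0·-2 + 3·2 + 2·1 + 5·1 + 9·1.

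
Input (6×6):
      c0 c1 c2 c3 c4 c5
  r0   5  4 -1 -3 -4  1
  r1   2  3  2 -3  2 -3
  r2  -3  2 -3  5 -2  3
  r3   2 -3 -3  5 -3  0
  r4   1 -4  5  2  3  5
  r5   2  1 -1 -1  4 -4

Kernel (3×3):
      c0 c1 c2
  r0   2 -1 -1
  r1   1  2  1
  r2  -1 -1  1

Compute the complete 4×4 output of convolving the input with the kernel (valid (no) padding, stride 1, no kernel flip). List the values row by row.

15 22 -1 -5
-5 19 5 -3
-4 -1 -9 8
4 -1 10 19

Output[0,0]: The receptive field on the input at this output position is [5 4 -1 / 2 3 2 / -3 2 -3]. Elementwise product with the kernel and sum: 5·2 + 4·-1 + -1·-1 + 2·1 + 3·2 + 2·1 + -3·-1 + 2·-1 + -3·1.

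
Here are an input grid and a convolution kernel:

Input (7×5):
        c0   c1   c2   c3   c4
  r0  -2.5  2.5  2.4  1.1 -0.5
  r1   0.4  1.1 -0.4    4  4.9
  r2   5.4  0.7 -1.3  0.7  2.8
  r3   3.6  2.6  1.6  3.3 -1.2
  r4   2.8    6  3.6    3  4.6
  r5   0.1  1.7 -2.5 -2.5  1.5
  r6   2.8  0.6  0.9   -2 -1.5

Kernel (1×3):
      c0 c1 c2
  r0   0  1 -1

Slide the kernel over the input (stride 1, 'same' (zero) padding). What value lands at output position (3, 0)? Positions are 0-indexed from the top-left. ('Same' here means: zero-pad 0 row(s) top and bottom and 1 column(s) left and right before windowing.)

The receptive field on the zero-padded input at this output position is [0 3.6 2.6]. Elementwise product with the kernel and sum: 3.6·1 + 2.6·-1.

1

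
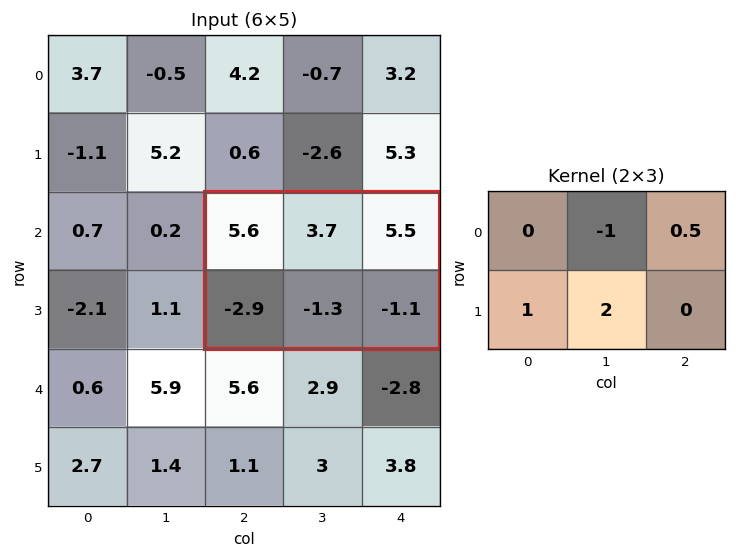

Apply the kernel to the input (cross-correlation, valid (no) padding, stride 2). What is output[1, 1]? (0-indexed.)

The receptive field on the input at this output position is [5.6 3.7 5.5 / -2.9 -1.3 -1.1]. Elementwise product with the kernel and sum: 3.7·-1 + 5.5·0.5 + -2.9·1 + -1.3·2.

-6.45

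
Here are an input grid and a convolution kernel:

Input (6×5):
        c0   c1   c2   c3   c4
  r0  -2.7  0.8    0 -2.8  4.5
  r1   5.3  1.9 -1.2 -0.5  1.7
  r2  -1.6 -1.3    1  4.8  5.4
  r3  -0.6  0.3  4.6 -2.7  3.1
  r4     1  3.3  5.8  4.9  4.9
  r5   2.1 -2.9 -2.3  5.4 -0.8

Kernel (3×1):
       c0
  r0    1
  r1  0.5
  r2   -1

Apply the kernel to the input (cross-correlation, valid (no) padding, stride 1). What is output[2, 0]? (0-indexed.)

The receptive field on the input at this output position is [-1.6 / -0.6 / 1]. Elementwise product with the kernel and sum: -1.6·1 + -0.6·0.5 + 1·-1.

-2.9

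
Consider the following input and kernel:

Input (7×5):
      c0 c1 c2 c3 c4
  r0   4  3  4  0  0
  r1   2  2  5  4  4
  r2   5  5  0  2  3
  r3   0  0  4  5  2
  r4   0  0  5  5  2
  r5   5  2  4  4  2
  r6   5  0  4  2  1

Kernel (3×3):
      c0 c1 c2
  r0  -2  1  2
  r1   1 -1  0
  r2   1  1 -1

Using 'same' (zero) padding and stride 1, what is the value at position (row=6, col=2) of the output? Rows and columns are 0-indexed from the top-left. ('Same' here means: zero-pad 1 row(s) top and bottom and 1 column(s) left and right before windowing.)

4

The receptive field on the zero-padded input at this output position is [2 4 4 / 0 4 2 / 0 0 0]. Elementwise product with the kernel and sum: 2·-2 + 4·1 + 4·2 + 0·1 + 4·-1 + 0·1 + 0·1 + 0·-1.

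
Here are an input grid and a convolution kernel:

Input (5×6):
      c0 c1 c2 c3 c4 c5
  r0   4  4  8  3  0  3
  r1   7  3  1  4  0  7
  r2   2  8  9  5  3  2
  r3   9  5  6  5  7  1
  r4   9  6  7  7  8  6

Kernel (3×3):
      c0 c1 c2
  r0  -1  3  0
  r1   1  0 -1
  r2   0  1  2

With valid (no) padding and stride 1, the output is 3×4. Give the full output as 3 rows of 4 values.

40 38 13 1
12 19 36 8
45 40 28 28

Output[0,0]: The receptive field on the input at this output position is [4 4 8 / 7 3 1 / 2 8 9]. Elementwise product with the kernel and sum: 4·-1 + 4·3 + 7·1 + 1·-1 + 8·1 + 9·2.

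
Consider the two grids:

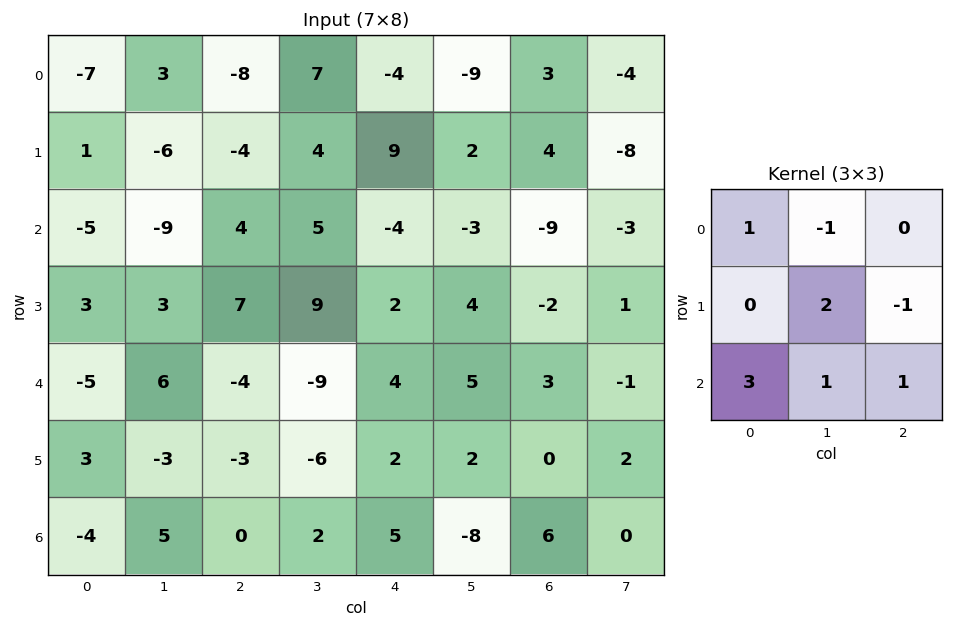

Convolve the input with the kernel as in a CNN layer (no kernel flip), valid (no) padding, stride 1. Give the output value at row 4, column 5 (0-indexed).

The receptive field on the input at this output position is [5 3 -1 / 2 0 2 / -8 6 0]. Elementwise product with the kernel and sum: 5·1 + 3·-1 + 0·2 + 2·-1 + -8·3 + 6·1 + 0·1.

-18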